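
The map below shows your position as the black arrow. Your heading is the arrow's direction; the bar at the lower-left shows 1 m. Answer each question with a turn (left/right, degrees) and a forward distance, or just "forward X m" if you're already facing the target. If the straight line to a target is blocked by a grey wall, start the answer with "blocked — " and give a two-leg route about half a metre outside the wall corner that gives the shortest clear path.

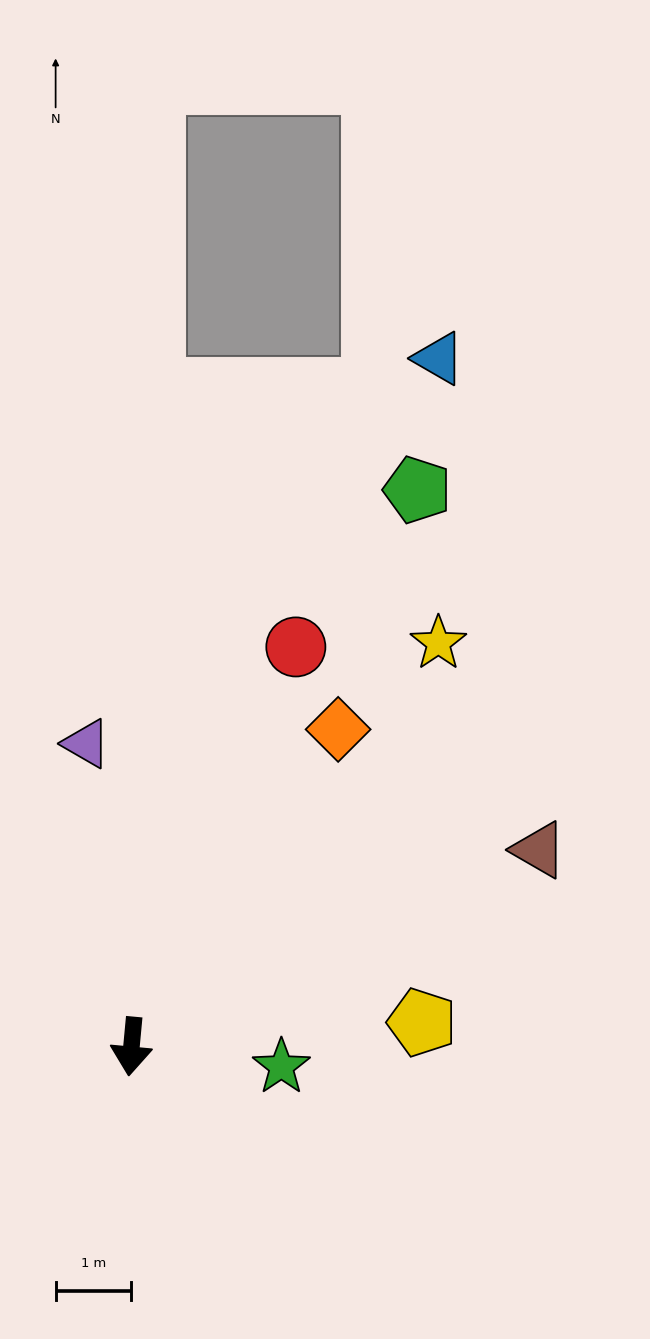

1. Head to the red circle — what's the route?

turn left 163°, forward 5.7 m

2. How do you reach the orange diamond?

turn left 152°, forward 5.0 m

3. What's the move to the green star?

turn left 88°, forward 2.0 m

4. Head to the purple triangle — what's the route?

turn right 166°, forward 4.1 m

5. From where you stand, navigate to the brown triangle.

turn left 121°, forward 6.0 m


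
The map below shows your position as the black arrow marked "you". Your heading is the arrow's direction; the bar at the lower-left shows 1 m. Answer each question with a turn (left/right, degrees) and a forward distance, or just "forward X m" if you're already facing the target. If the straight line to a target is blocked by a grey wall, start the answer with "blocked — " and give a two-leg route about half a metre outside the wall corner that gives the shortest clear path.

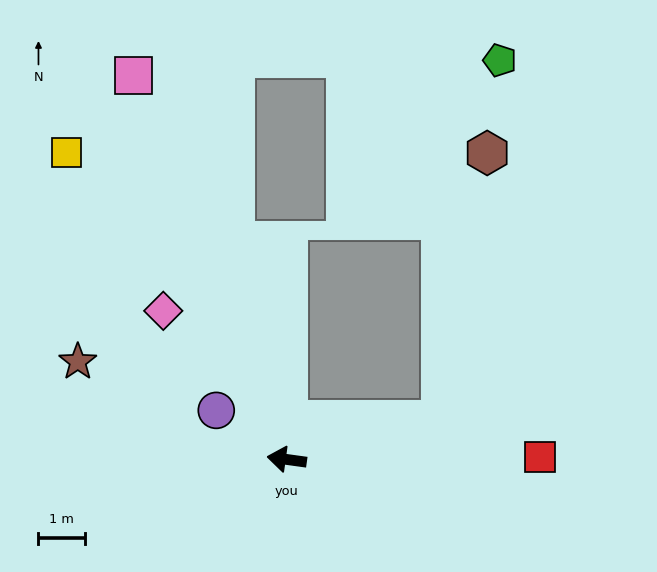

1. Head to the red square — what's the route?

turn right 172°, forward 5.4 m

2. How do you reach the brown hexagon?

blocked — turn right 158°, forward 3.4 m, then turn left 66°, forward 5.8 m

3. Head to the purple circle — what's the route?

turn right 27°, forward 1.8 m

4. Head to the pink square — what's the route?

turn right 60°, forward 8.8 m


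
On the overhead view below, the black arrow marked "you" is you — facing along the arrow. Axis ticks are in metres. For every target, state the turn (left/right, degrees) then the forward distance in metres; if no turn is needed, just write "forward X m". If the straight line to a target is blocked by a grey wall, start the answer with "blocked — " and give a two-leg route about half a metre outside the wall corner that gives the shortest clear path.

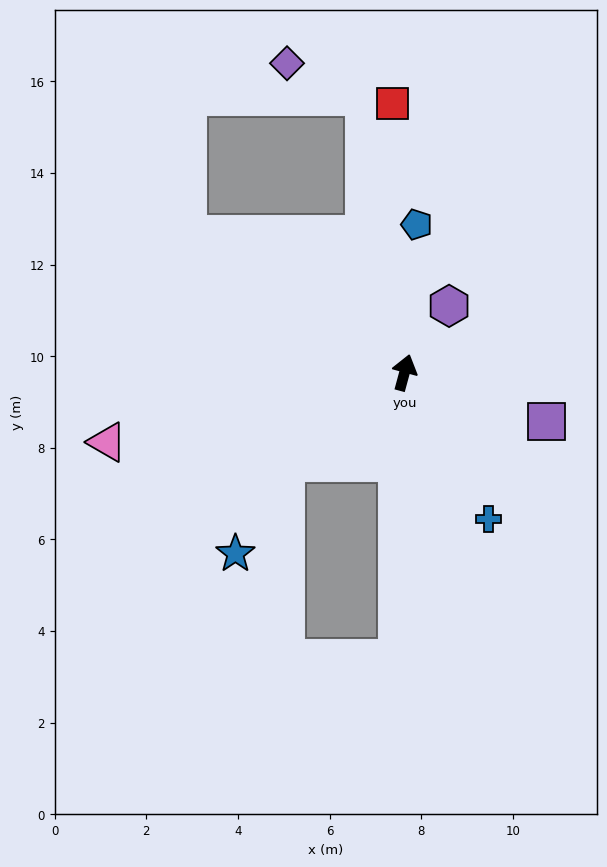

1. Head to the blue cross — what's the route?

turn right 135°, forward 3.7 m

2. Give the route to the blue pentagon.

turn left 10°, forward 3.2 m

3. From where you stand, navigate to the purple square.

turn right 94°, forward 3.3 m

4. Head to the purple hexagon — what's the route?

turn right 19°, forward 1.8 m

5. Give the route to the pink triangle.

turn left 118°, forward 6.7 m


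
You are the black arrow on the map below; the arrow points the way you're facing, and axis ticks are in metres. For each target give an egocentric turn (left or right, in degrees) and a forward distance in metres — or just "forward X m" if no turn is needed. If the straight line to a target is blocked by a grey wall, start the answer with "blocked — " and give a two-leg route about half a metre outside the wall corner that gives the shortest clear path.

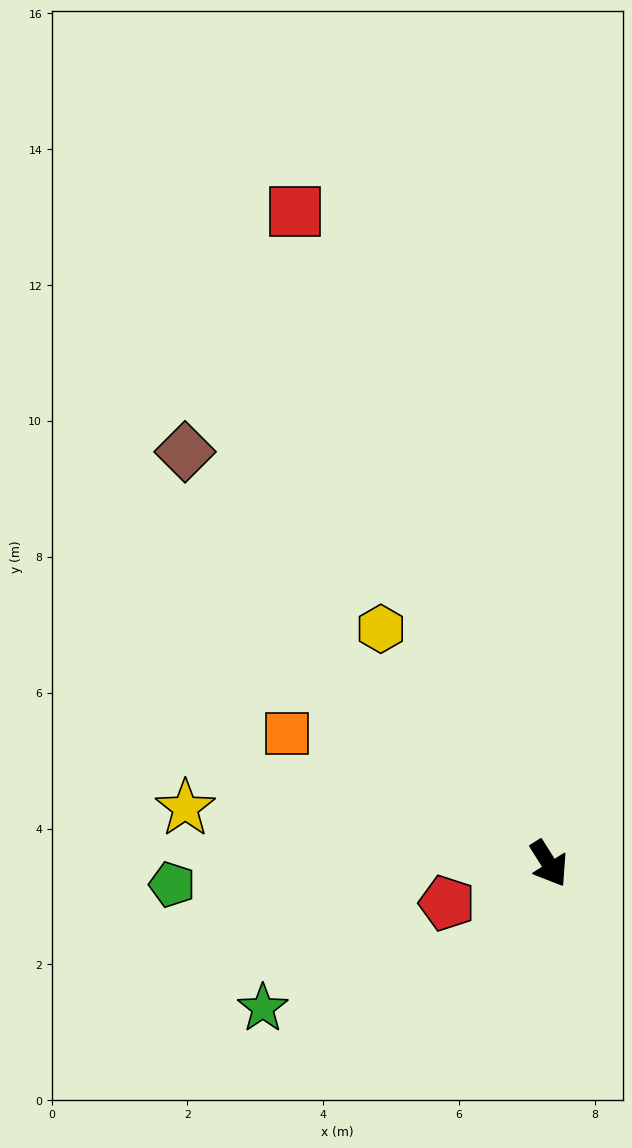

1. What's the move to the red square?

turn left 169°, forward 10.3 m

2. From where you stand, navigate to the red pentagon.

turn right 101°, forward 1.6 m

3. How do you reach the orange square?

turn right 149°, forward 4.3 m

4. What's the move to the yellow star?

turn right 131°, forward 5.4 m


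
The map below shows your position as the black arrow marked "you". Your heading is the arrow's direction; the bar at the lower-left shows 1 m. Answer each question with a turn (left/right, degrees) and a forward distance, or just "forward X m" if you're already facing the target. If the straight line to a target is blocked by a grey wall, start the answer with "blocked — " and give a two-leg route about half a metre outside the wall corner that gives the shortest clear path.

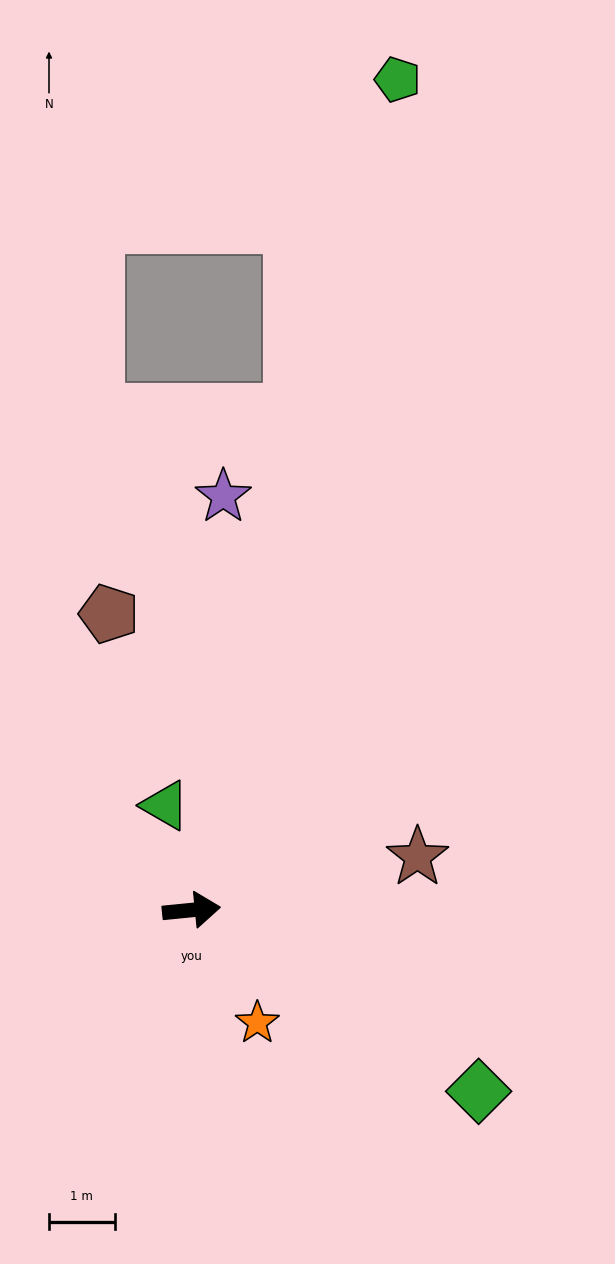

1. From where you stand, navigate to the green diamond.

turn right 38°, forward 5.2 m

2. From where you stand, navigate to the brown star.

turn left 8°, forward 3.5 m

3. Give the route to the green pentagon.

turn left 70°, forward 13.0 m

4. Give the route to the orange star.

turn right 65°, forward 2.0 m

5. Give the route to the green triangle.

turn left 98°, forward 1.6 m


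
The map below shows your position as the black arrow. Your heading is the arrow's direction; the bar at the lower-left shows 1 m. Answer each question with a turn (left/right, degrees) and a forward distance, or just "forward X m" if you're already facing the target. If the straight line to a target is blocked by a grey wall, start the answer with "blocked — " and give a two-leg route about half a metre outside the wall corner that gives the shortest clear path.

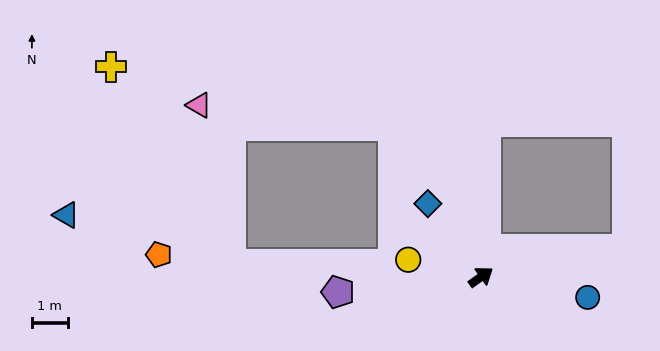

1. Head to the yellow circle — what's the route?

turn left 131°, forward 2.1 m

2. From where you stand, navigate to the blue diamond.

turn left 90°, forward 2.5 m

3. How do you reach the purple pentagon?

turn left 151°, forward 4.0 m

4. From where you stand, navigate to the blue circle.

turn right 46°, forward 3.0 m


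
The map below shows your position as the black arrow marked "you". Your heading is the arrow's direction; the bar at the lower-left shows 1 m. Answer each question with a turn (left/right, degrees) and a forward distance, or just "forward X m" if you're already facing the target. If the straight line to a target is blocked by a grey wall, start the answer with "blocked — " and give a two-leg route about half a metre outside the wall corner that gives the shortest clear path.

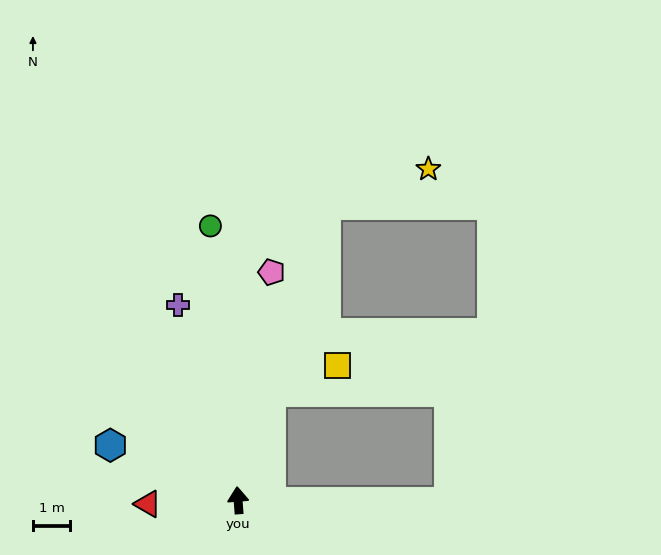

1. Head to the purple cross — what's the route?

turn left 13°, forward 5.5 m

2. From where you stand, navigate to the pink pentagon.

turn right 13°, forward 6.2 m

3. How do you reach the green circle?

forward 7.4 m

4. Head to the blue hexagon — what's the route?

turn left 62°, forward 3.8 m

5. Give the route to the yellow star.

blocked — turn right 21°, forward 8.3 m, then turn right 55°, forward 2.9 m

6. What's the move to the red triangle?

turn left 88°, forward 2.4 m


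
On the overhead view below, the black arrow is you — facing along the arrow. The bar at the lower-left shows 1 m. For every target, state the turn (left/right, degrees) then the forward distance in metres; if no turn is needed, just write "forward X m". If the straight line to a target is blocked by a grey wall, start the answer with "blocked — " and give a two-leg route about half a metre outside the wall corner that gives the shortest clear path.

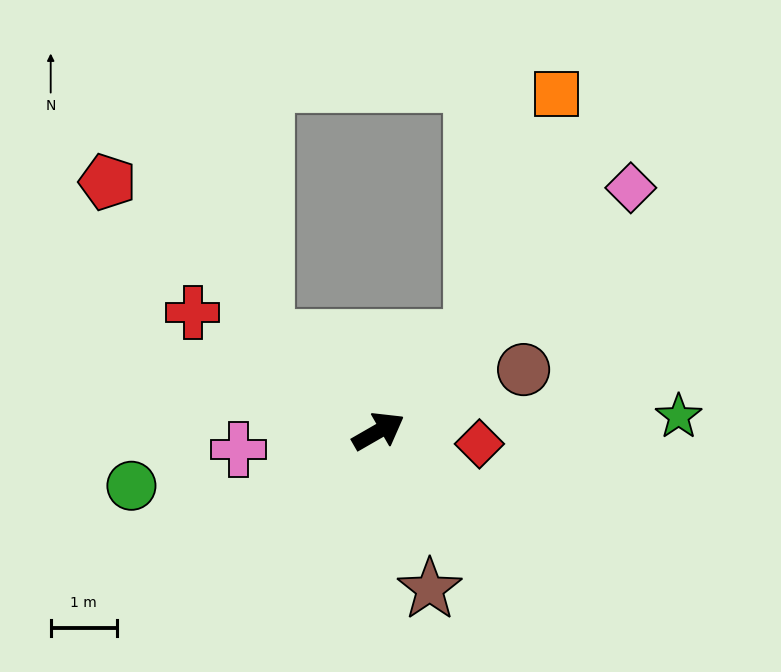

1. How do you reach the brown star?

turn right 102°, forward 2.5 m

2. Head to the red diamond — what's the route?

turn right 37°, forward 1.5 m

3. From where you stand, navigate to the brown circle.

turn right 7°, forward 2.4 m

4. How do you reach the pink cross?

turn left 157°, forward 2.1 m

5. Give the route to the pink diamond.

turn left 14°, forward 5.3 m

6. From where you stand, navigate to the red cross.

turn left 118°, forward 3.3 m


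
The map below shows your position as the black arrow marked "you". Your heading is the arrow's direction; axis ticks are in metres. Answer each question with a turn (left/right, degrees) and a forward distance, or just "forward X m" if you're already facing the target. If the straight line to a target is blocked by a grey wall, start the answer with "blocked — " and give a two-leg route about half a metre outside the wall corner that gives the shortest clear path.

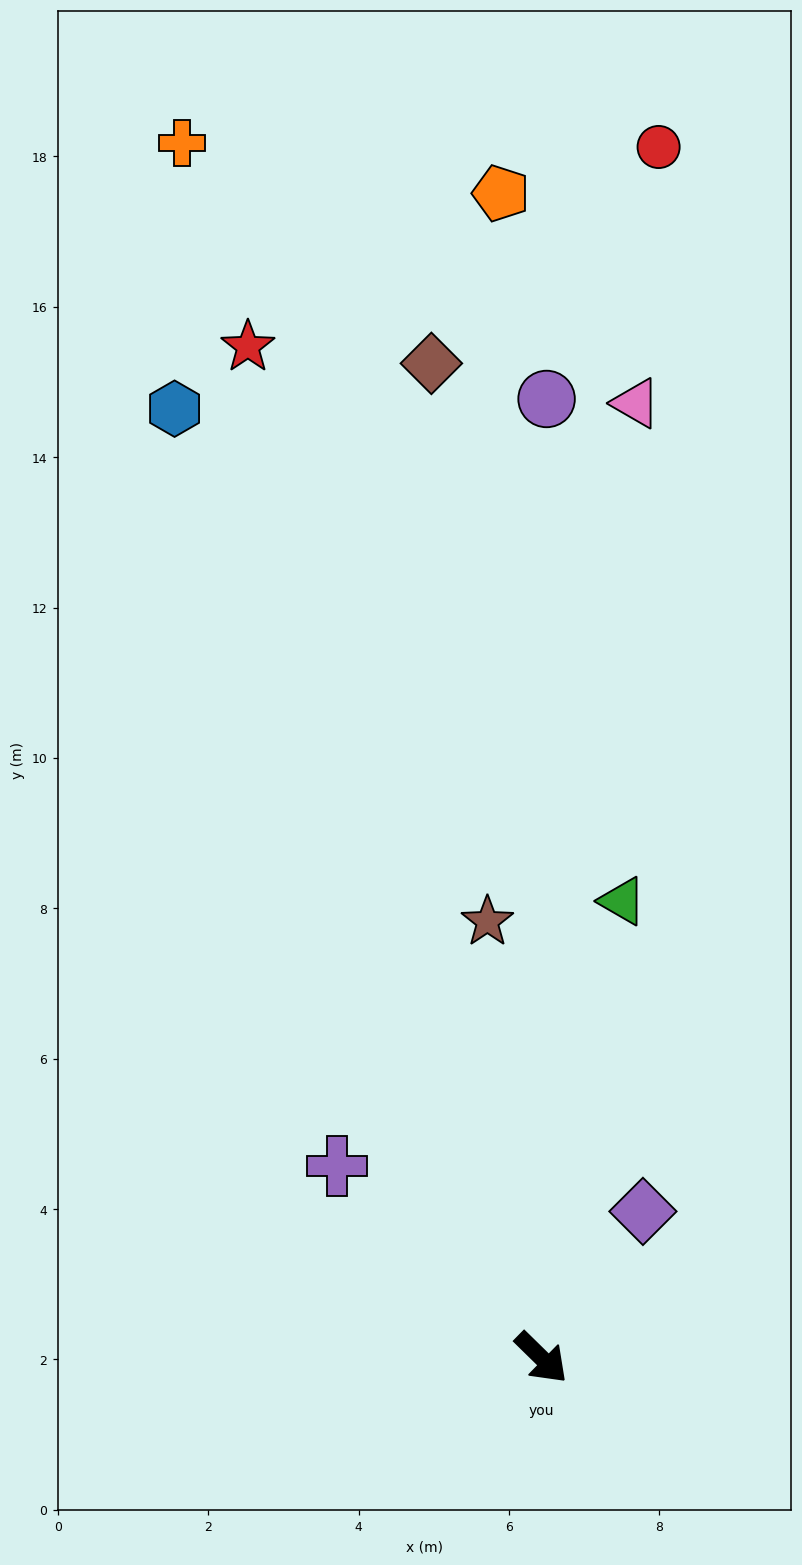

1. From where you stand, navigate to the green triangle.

turn left 124°, forward 6.2 m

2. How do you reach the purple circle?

turn left 134°, forward 12.8 m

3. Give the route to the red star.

turn left 151°, forward 14.0 m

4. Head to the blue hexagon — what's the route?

turn left 156°, forward 13.5 m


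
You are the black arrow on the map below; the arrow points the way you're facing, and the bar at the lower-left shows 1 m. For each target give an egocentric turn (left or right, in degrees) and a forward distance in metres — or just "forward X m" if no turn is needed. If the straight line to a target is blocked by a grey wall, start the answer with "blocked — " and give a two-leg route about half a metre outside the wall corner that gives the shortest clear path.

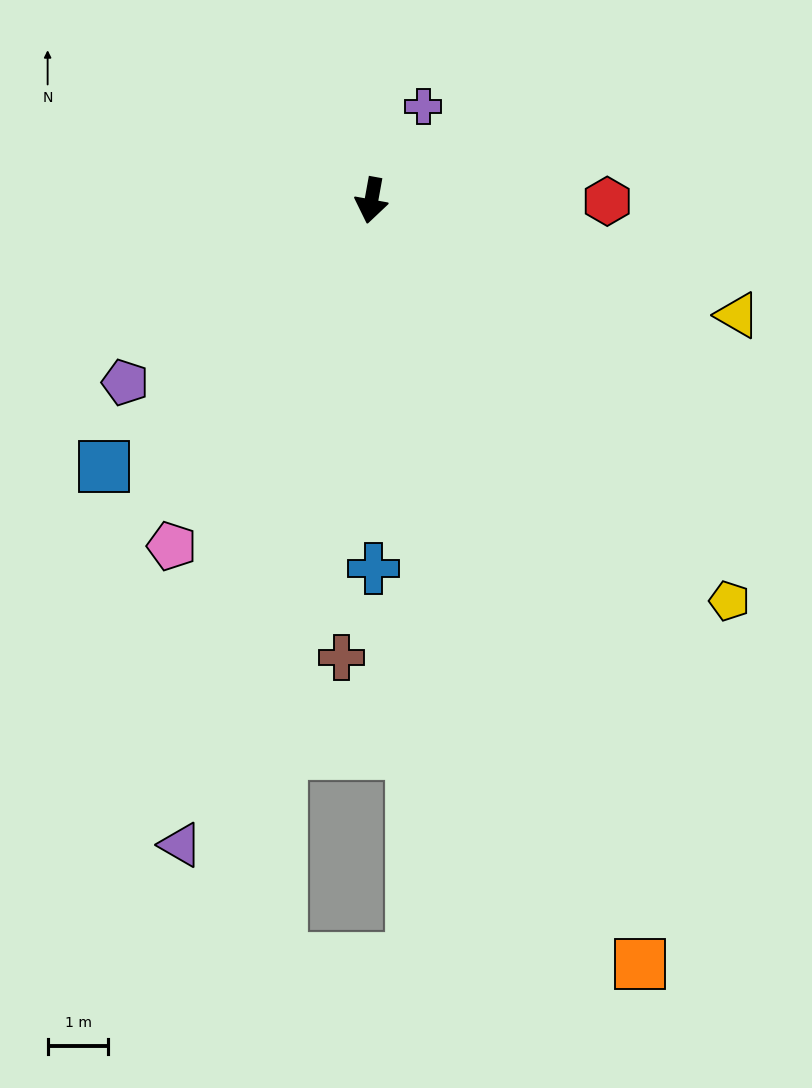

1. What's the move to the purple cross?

turn left 161°, forward 1.8 m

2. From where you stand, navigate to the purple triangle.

turn right 6°, forward 11.1 m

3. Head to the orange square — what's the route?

turn left 30°, forward 13.3 m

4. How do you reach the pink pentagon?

turn right 20°, forward 6.6 m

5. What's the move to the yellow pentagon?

turn left 52°, forward 8.8 m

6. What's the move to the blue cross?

turn left 11°, forward 6.1 m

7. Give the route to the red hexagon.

turn left 100°, forward 3.9 m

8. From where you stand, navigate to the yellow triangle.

turn left 83°, forward 6.3 m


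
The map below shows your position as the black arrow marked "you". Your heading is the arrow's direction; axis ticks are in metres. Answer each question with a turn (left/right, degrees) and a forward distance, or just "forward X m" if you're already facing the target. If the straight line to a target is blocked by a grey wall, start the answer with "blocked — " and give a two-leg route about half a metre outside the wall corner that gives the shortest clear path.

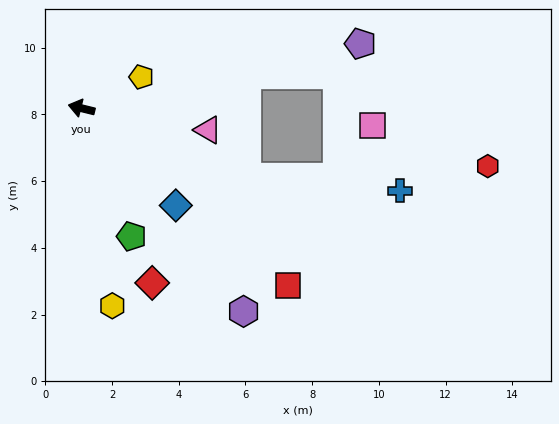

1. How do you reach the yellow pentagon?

turn right 139°, forward 2.0 m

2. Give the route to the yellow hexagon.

turn left 113°, forward 6.0 m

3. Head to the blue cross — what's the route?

blocked — turn left 171°, forward 5.4 m, then turn left 18°, forward 4.6 m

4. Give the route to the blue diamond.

turn left 148°, forward 4.1 m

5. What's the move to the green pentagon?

turn left 125°, forward 4.1 m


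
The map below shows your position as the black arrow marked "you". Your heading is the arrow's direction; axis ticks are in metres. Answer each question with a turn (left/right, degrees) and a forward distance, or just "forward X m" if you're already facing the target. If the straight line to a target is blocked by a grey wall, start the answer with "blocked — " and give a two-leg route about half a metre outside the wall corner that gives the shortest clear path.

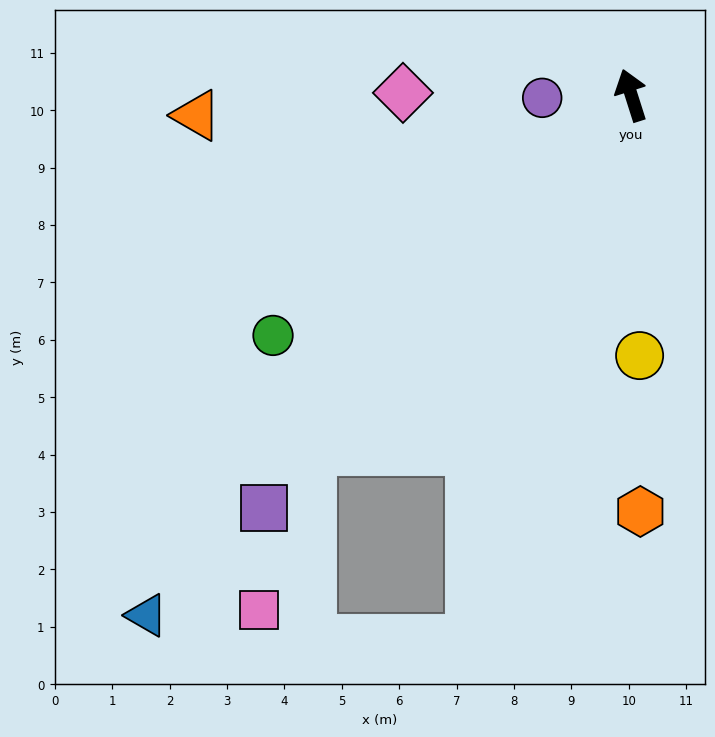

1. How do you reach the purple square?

turn left 121°, forward 9.6 m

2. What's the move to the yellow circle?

turn left 164°, forward 4.5 m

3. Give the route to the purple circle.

turn left 74°, forward 1.6 m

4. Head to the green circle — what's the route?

turn left 106°, forward 7.5 m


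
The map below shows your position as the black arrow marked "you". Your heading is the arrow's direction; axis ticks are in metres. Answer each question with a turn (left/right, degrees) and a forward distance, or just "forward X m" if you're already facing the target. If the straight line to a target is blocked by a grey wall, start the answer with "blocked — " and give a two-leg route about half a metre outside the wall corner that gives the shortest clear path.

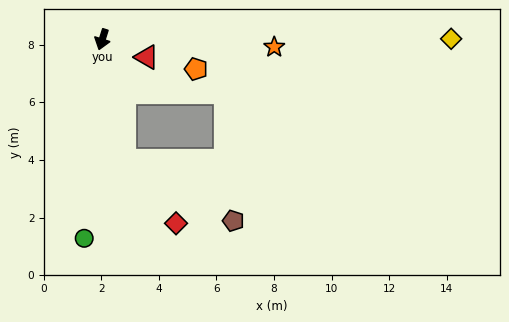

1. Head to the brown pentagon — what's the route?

blocked — turn left 28°, forward 4.3 m, then turn left 51°, forward 4.3 m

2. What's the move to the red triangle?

turn left 86°, forward 1.7 m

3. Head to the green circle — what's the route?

turn left 12°, forward 6.9 m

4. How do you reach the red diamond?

blocked — turn left 28°, forward 4.3 m, then turn left 29°, forward 2.8 m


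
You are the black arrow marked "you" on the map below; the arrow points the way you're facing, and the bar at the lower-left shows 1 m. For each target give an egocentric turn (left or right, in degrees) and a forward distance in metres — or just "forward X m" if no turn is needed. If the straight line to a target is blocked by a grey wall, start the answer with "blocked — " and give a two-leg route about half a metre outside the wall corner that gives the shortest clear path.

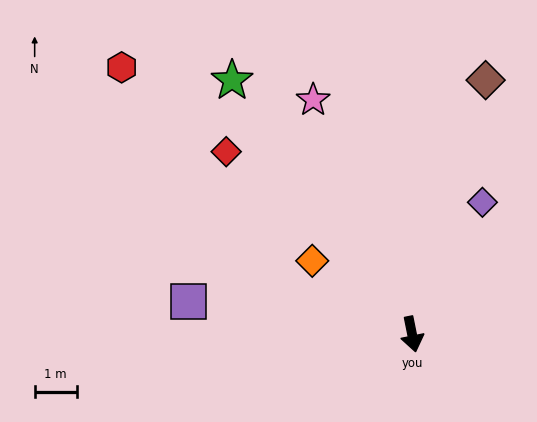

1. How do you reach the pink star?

turn right 169°, forward 6.0 m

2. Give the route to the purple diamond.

turn left 141°, forward 3.5 m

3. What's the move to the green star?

turn right 156°, forward 7.4 m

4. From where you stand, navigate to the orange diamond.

turn right 138°, forward 2.9 m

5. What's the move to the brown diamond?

turn left 152°, forward 6.3 m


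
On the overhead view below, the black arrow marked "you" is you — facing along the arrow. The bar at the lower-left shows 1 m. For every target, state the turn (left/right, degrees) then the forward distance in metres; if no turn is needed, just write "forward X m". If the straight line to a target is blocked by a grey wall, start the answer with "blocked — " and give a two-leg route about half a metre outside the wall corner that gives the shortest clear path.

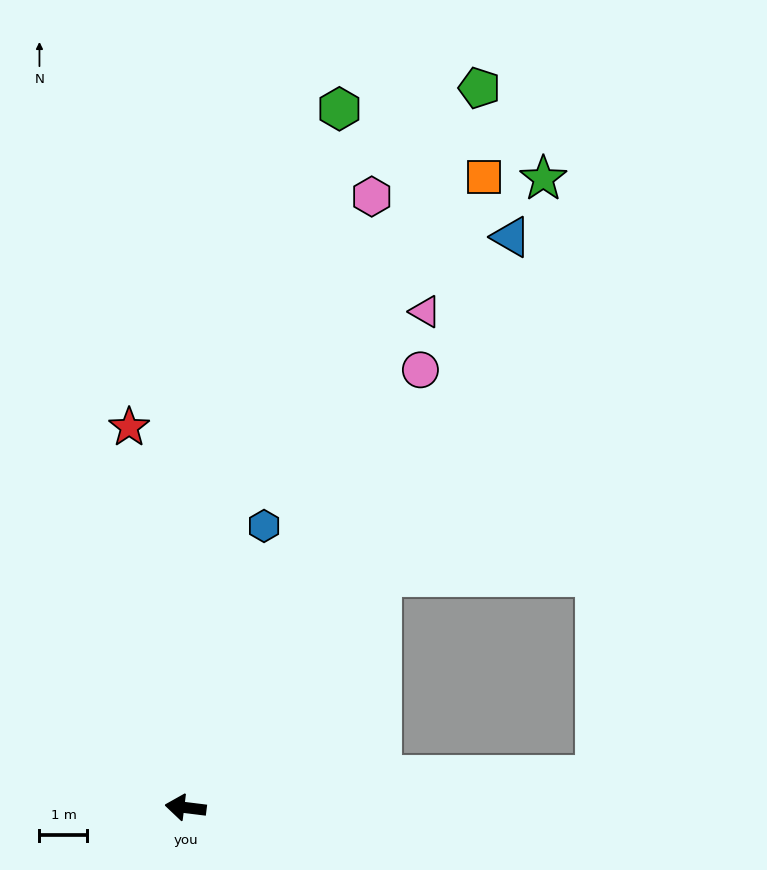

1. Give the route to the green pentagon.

turn right 105°, forward 16.2 m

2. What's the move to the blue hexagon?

turn right 98°, forward 6.1 m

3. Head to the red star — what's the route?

turn right 74°, forward 8.0 m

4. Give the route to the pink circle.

turn right 111°, forward 10.3 m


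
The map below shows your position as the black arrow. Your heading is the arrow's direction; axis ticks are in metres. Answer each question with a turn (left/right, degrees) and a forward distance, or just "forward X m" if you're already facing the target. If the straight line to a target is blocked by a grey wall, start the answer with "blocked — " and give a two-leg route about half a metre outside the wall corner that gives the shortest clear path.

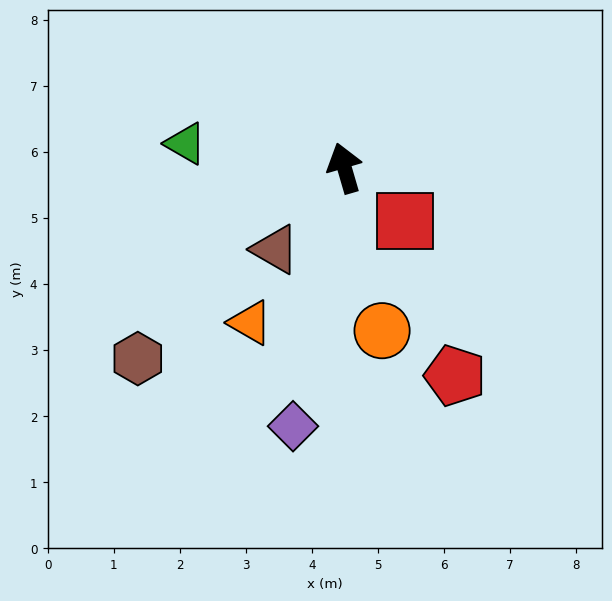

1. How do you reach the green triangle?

turn left 65°, forward 2.4 m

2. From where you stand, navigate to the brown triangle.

turn left 123°, forward 1.6 m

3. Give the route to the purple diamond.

turn left 153°, forward 4.0 m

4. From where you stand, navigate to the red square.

turn right 148°, forward 1.2 m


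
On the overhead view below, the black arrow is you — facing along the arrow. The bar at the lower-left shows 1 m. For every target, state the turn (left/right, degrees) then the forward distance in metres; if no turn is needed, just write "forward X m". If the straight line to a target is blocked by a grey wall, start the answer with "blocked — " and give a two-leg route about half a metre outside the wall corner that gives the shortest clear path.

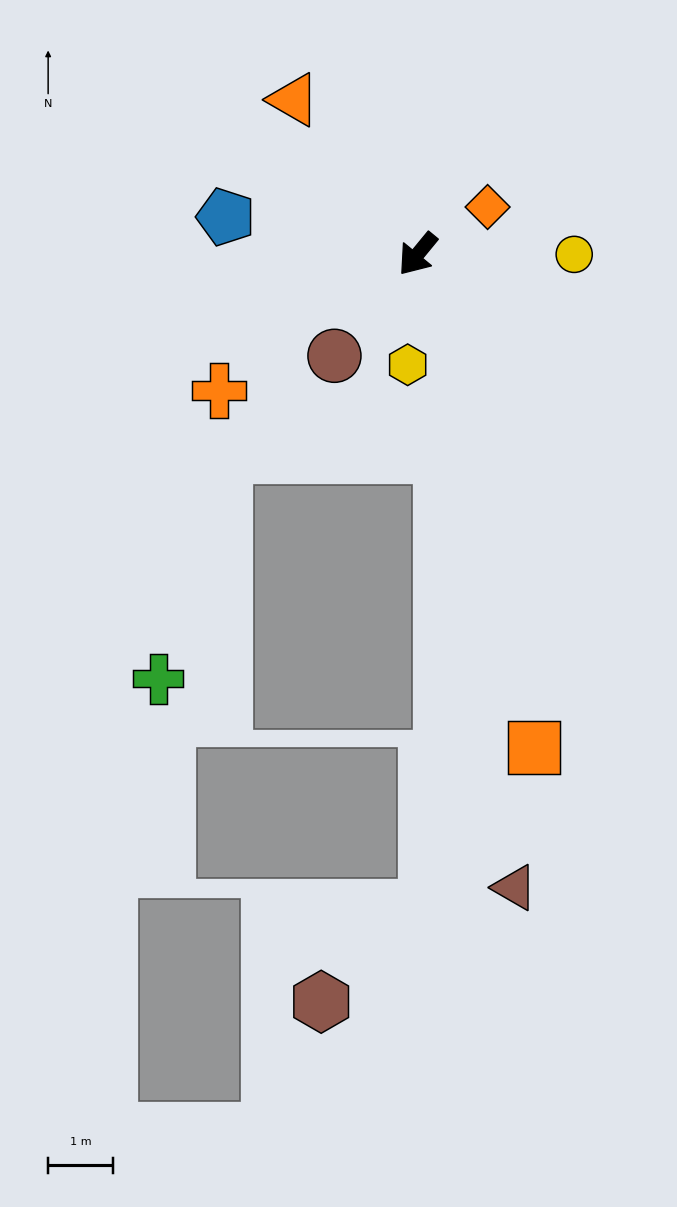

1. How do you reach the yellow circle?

turn left 129°, forward 2.4 m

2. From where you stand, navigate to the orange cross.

turn right 16°, forward 3.7 m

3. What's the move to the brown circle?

forward 2.0 m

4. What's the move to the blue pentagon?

turn right 62°, forward 3.0 m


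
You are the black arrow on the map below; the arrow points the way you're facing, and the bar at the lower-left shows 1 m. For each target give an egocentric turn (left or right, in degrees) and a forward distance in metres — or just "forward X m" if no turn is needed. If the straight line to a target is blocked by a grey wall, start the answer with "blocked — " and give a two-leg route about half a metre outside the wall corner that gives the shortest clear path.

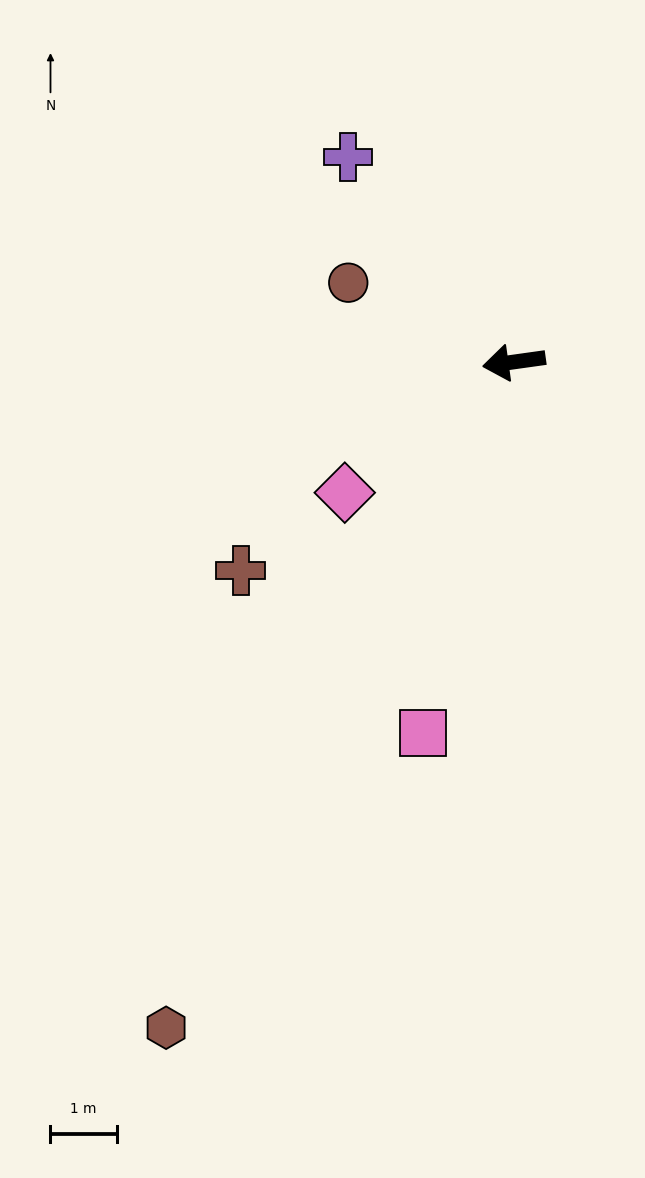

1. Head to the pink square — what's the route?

turn left 68°, forward 5.8 m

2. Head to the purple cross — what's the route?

turn right 59°, forward 4.0 m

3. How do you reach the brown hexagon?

turn left 54°, forward 11.4 m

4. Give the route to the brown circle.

turn right 34°, forward 2.8 m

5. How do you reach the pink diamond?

turn left 30°, forward 3.2 m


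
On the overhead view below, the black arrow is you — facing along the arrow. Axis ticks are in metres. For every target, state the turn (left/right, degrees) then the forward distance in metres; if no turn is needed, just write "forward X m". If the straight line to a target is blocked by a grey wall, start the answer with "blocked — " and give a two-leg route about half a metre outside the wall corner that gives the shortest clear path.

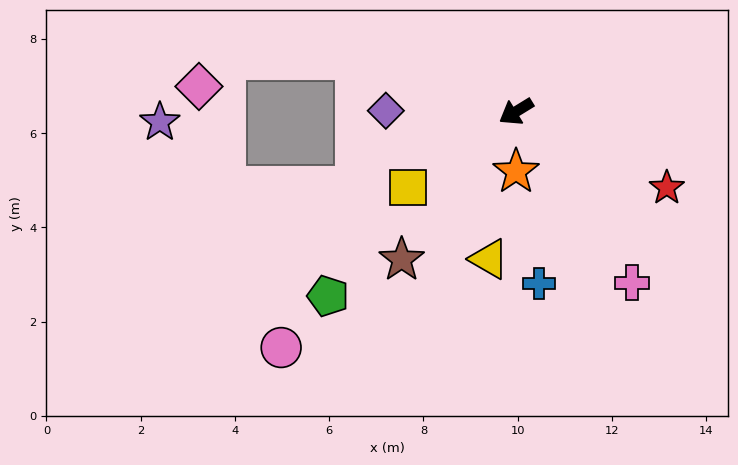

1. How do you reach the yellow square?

turn left 3°, forward 2.8 m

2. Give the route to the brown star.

turn left 21°, forward 4.0 m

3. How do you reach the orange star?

turn left 58°, forward 1.3 m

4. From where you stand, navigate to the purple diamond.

turn right 32°, forward 2.8 m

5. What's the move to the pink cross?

turn left 93°, forward 4.4 m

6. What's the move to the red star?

turn left 122°, forward 3.6 m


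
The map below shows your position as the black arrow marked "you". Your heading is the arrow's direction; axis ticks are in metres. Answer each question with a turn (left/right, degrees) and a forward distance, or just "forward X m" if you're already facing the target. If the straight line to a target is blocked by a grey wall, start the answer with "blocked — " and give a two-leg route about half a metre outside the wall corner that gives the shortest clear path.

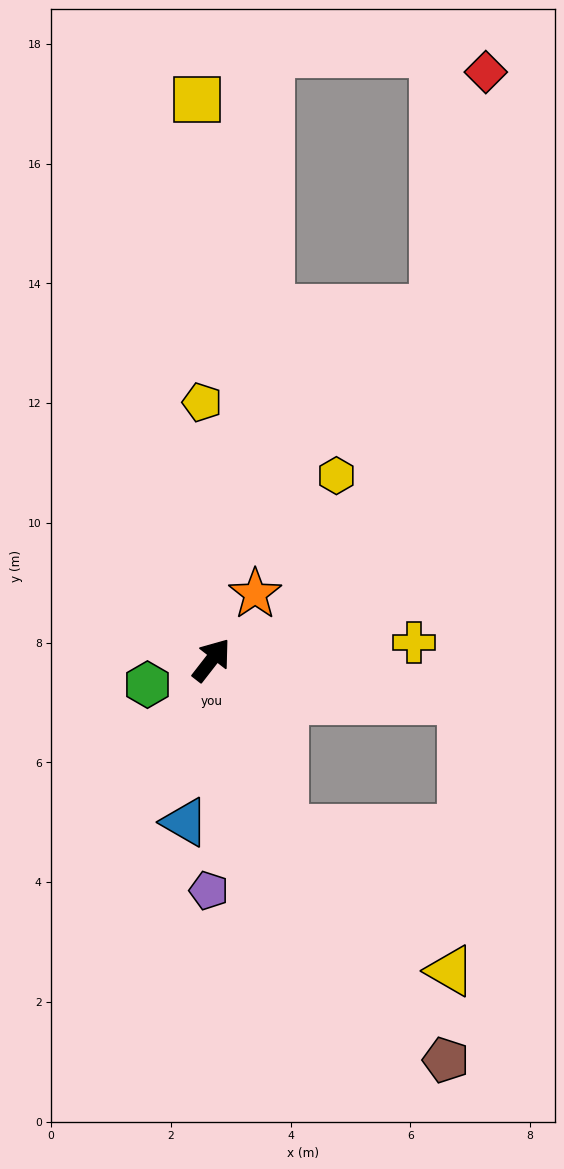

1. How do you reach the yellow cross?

turn right 47°, forward 3.4 m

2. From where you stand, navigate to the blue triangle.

turn right 151°, forward 2.7 m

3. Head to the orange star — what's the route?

turn left 4°, forward 1.3 m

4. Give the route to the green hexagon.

turn left 149°, forward 1.1 m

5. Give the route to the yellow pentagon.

turn left 40°, forward 4.3 m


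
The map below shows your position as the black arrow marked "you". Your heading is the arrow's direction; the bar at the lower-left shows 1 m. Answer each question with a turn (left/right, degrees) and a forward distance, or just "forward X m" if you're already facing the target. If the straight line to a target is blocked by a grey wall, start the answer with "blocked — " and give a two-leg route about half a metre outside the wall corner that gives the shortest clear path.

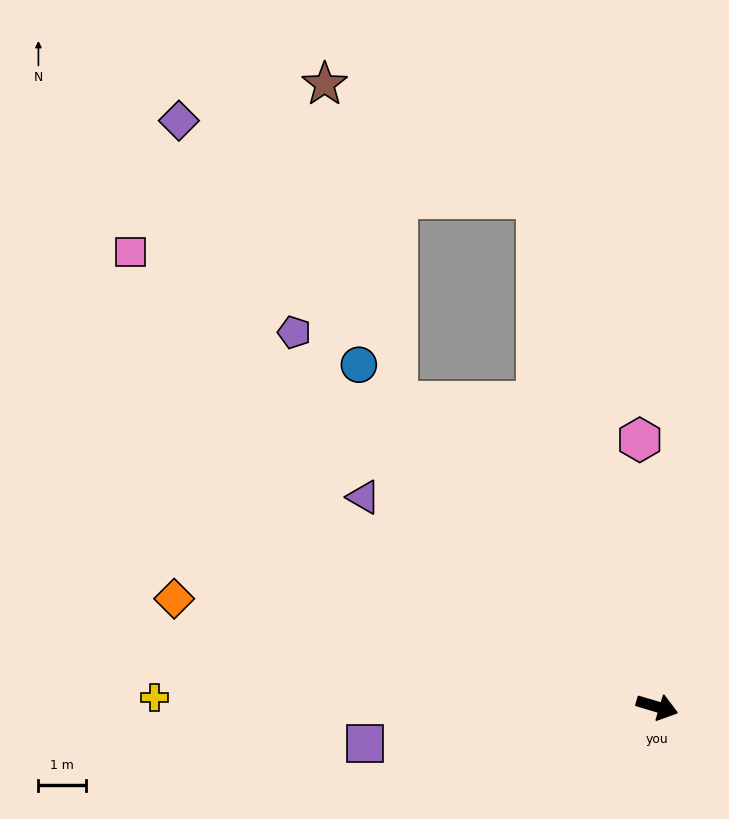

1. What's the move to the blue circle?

turn left 148°, forward 9.5 m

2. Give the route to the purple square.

turn right 156°, forward 6.2 m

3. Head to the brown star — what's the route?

blocked — turn left 147°, forward 8.4 m, then turn right 28°, forward 6.9 m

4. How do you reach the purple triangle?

turn left 161°, forward 7.6 m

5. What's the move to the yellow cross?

turn right 164°, forward 10.6 m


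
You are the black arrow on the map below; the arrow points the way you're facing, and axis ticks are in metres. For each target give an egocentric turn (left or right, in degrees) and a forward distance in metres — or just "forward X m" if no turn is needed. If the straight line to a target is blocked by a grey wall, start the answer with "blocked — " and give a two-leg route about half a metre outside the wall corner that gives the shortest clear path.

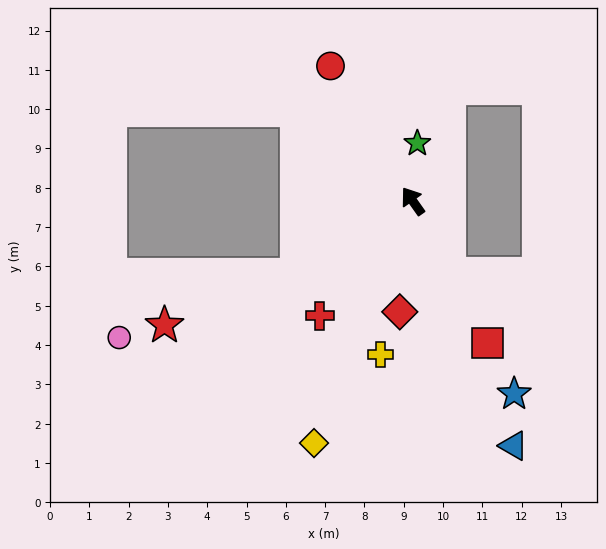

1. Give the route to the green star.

turn right 40°, forward 1.5 m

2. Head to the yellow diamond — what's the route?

turn left 123°, forward 6.6 m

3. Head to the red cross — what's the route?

turn left 106°, forward 3.8 m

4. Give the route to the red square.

turn left 172°, forward 4.1 m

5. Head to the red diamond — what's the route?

turn left 138°, forward 2.8 m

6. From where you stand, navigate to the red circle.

turn right 4°, forward 4.0 m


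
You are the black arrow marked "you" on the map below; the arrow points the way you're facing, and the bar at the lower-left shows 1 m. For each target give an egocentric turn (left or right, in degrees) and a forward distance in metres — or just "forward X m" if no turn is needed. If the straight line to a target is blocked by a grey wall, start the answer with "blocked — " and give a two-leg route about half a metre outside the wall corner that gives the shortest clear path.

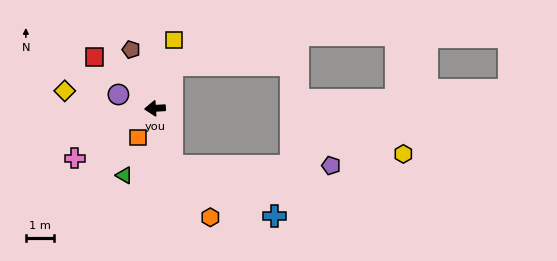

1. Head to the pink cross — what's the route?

turn left 28°, forward 3.4 m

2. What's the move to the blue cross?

blocked — turn left 103°, forward 2.2 m, then turn left 48°, forward 4.1 m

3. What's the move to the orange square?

turn left 56°, forward 1.2 m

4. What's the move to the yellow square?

turn right 109°, forward 2.5 m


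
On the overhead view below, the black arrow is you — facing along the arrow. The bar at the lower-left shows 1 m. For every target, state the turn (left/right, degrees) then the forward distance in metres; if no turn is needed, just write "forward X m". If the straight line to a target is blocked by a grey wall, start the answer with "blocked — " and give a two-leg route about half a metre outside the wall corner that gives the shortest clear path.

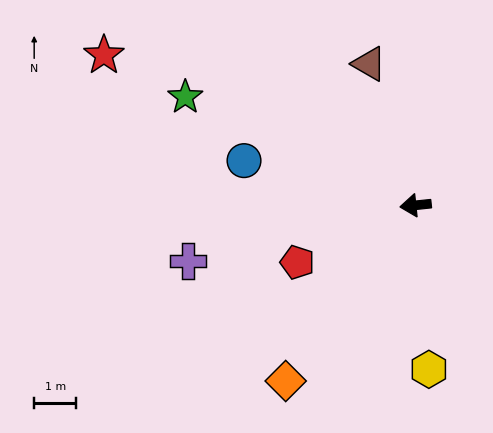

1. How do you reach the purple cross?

turn left 8°, forward 5.5 m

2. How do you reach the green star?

turn right 31°, forward 6.0 m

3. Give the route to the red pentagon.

turn left 20°, forward 3.1 m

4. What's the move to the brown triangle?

turn right 78°, forward 3.5 m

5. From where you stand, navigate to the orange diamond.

turn left 48°, forward 5.2 m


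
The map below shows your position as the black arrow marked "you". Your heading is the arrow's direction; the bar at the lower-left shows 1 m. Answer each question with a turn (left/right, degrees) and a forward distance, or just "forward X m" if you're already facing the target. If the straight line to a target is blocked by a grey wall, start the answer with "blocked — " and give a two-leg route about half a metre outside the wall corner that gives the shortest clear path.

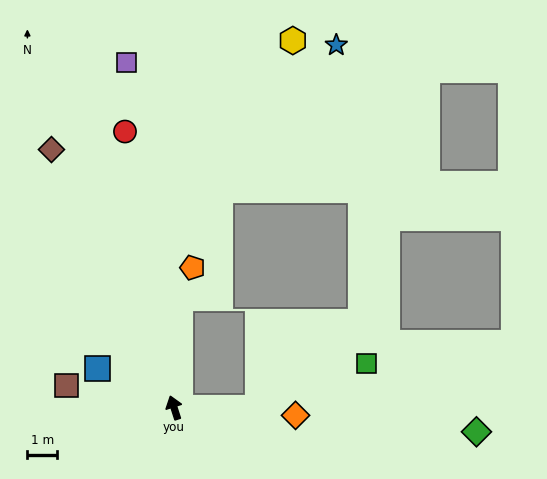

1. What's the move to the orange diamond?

turn right 111°, forward 4.1 m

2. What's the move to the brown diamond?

turn left 8°, forward 9.7 m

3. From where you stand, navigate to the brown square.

turn left 60°, forward 3.7 m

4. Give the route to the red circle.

turn right 8°, forward 9.5 m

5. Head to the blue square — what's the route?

turn left 45°, forward 2.9 m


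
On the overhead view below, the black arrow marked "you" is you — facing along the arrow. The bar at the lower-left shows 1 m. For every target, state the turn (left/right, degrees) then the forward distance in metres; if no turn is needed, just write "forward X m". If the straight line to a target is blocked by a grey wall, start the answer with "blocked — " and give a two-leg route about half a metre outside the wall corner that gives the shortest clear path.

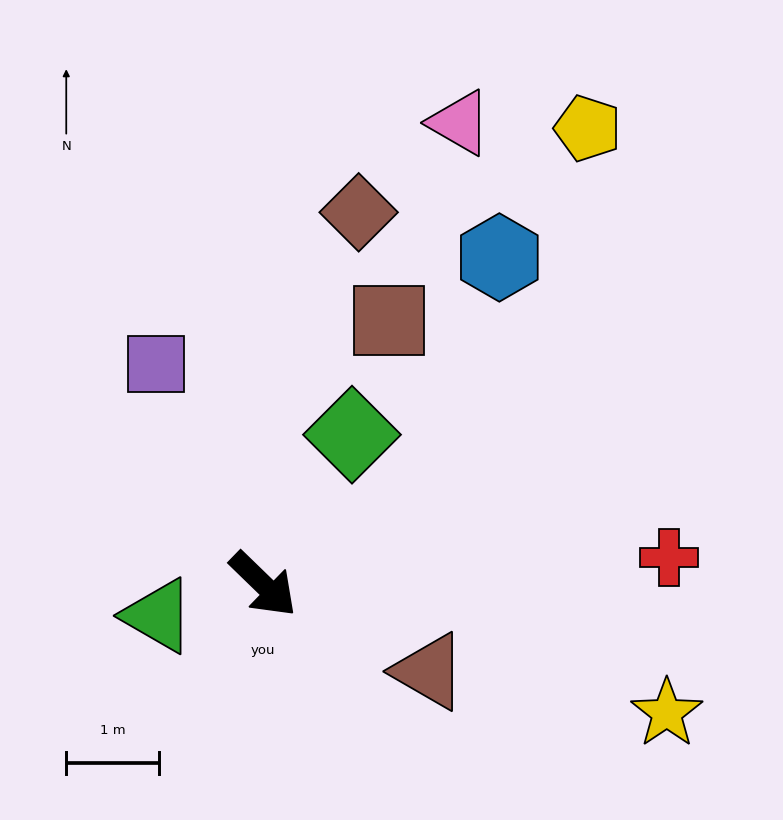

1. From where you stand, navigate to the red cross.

turn left 48°, forward 4.4 m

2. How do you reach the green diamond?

turn left 103°, forward 1.9 m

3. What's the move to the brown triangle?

turn left 16°, forward 2.0 m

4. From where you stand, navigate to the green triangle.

turn right 119°, forward 1.2 m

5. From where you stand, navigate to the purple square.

turn left 160°, forward 2.6 m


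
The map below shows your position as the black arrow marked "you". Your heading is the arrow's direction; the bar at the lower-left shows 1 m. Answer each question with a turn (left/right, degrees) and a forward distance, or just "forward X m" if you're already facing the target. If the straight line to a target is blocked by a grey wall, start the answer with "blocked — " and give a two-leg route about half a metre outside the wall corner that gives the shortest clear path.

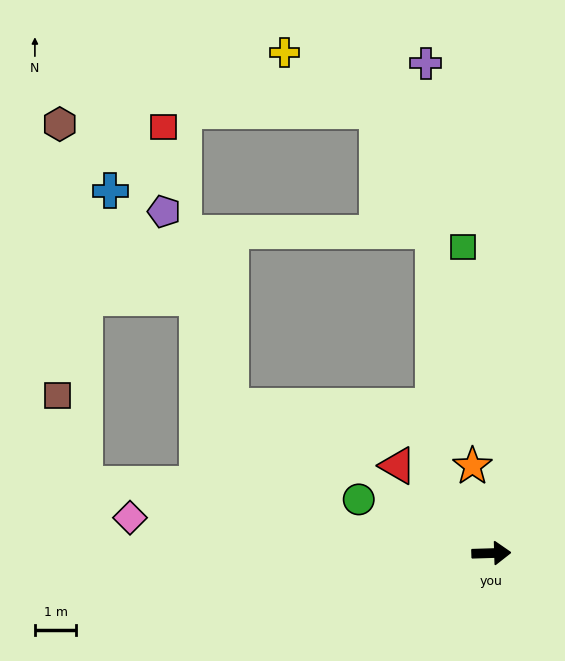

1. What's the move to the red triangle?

turn left 135°, forward 3.1 m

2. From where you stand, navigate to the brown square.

blocked — turn left 169°, forward 9.9 m, then turn right 63°, forward 2.2 m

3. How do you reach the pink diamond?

turn left 173°, forward 8.7 m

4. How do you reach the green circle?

turn left 156°, forward 3.4 m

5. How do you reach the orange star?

turn left 100°, forward 2.1 m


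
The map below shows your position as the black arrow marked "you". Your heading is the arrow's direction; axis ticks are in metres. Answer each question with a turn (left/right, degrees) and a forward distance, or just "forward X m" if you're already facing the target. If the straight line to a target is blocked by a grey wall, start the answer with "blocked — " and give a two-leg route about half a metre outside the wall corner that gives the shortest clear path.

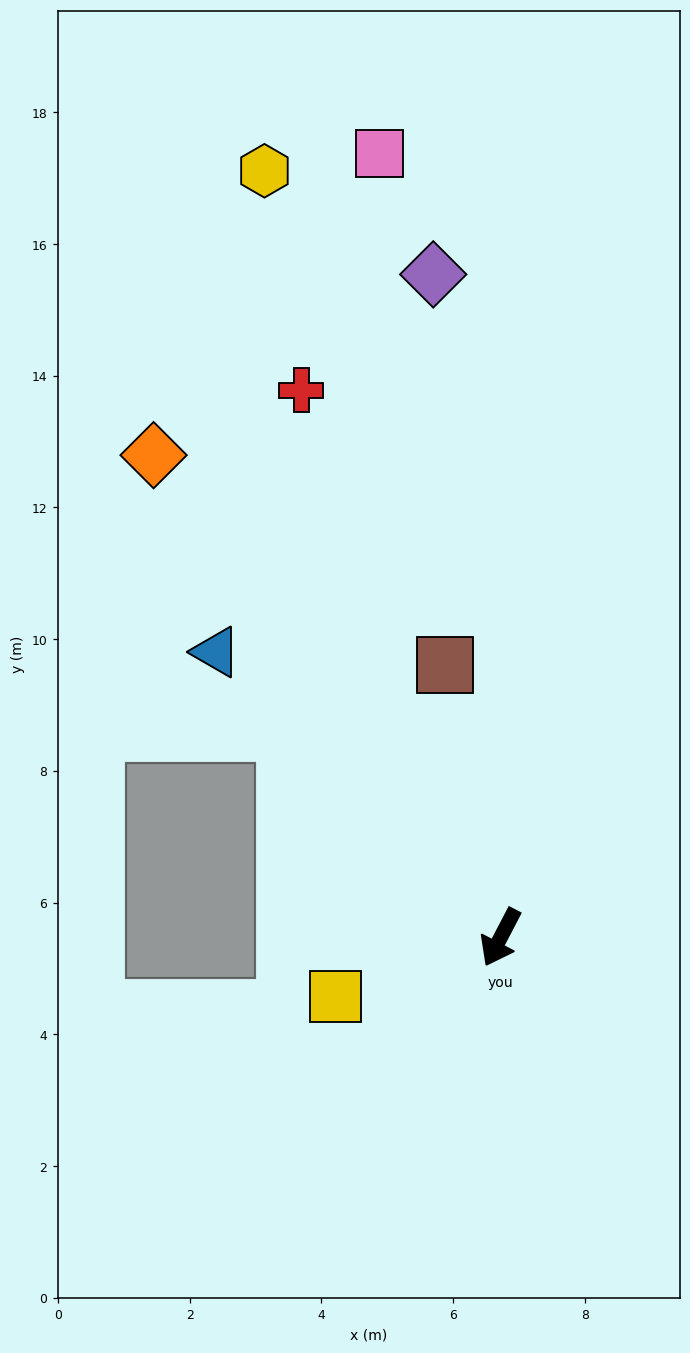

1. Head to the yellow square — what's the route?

turn right 43°, forward 2.7 m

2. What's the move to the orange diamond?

turn right 117°, forward 9.0 m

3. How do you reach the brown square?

turn right 141°, forward 4.2 m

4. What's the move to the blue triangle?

turn right 108°, forward 6.1 m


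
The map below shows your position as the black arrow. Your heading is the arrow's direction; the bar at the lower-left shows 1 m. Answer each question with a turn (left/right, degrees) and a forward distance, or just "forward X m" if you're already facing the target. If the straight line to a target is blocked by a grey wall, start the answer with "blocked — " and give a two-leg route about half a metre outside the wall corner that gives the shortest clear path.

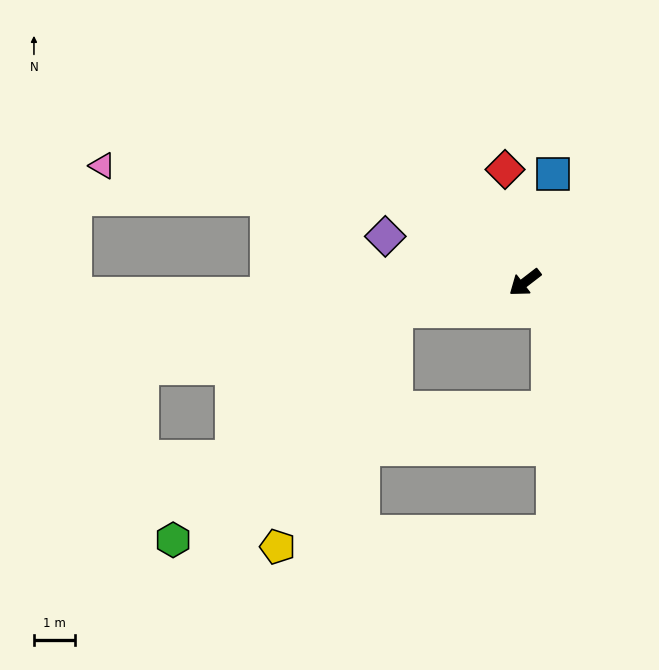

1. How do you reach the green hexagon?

blocked — turn right 25°, forward 3.3 m, then turn left 33°, forward 7.8 m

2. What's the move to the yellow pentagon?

blocked — turn right 25°, forward 3.3 m, then turn left 51°, forward 6.5 m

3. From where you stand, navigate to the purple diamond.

turn right 56°, forward 3.6 m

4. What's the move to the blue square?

turn right 142°, forward 2.7 m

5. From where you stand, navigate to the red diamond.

turn right 118°, forward 2.8 m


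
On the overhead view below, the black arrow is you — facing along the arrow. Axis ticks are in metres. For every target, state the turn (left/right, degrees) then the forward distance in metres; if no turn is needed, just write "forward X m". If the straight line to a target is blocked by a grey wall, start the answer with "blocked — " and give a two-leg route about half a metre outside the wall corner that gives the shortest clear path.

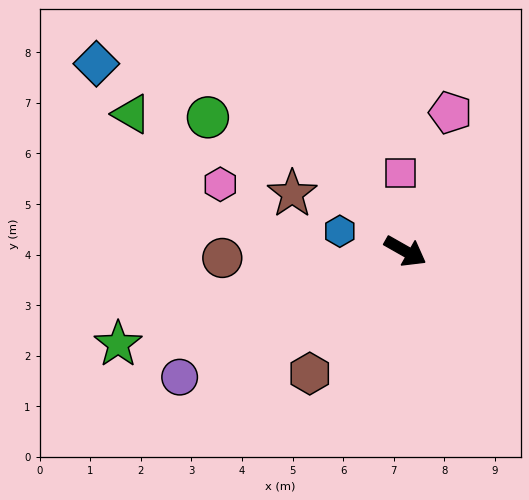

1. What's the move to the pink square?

turn left 123°, forward 1.5 m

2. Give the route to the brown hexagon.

turn right 98°, forward 3.1 m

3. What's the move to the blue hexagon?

turn right 167°, forward 1.4 m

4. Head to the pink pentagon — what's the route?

turn left 102°, forward 2.9 m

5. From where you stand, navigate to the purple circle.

turn right 121°, forward 5.1 m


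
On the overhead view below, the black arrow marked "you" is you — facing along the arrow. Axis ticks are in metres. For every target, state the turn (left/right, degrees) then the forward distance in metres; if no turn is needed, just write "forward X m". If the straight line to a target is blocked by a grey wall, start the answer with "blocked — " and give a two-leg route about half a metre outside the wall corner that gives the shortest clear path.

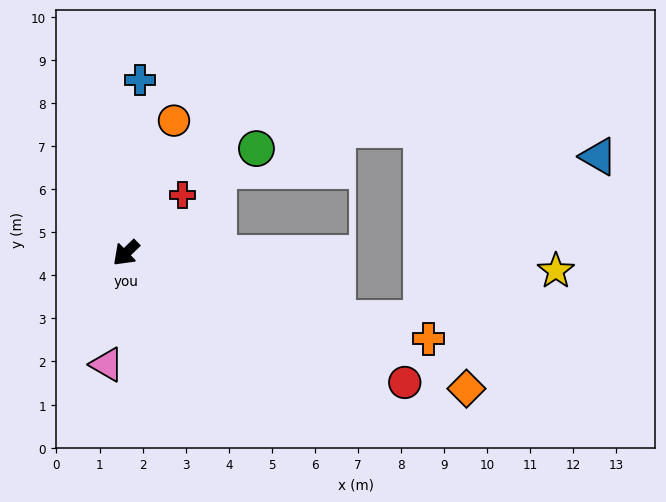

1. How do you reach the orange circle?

turn right 154°, forward 3.3 m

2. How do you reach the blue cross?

turn right 139°, forward 4.0 m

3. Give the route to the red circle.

turn left 111°, forward 7.1 m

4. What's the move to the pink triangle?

turn left 36°, forward 2.6 m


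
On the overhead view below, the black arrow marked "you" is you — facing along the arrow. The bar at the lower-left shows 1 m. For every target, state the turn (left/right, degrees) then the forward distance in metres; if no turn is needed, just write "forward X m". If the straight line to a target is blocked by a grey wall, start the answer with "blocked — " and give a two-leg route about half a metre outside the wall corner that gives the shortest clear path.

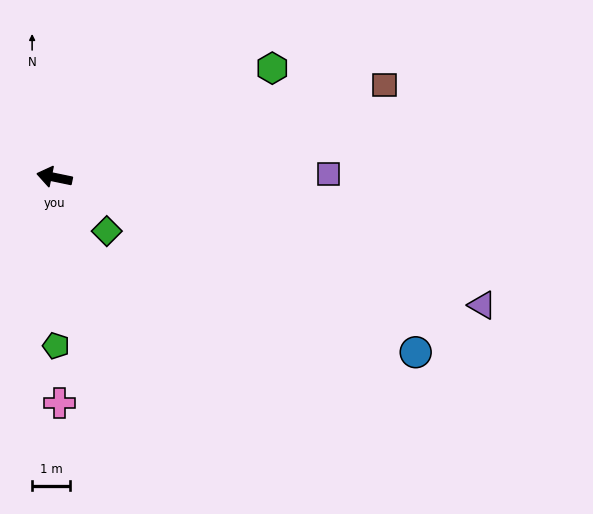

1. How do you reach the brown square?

turn right 153°, forward 9.1 m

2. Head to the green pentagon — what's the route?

turn left 102°, forward 4.5 m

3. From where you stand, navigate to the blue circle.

turn left 166°, forward 10.6 m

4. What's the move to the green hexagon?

turn right 142°, forward 6.4 m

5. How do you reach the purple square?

turn right 168°, forward 7.2 m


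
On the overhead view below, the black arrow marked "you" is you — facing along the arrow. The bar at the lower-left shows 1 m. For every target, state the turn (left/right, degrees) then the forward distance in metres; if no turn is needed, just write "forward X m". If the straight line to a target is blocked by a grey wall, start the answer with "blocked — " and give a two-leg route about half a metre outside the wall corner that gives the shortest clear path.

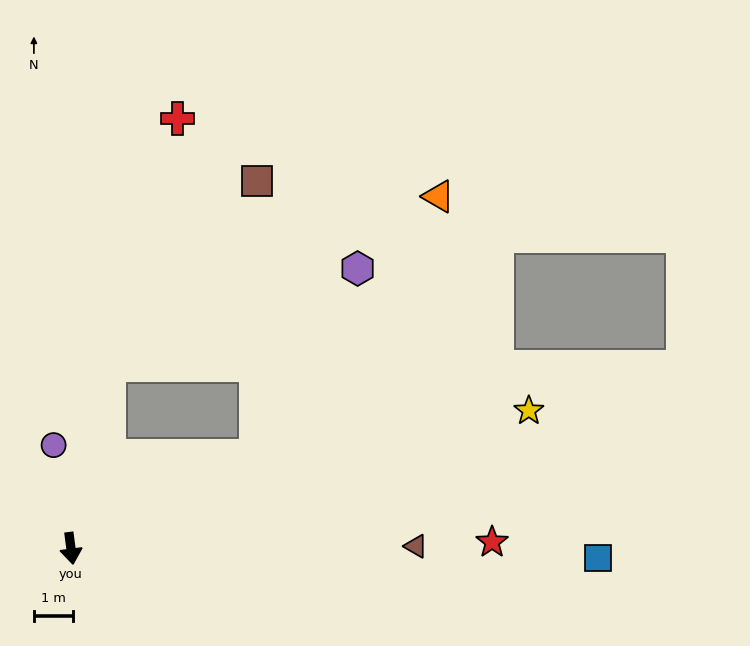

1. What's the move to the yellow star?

turn left 99°, forward 12.1 m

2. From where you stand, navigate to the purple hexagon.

blocked — turn left 109°, forward 5.3 m, then turn left 35°, forward 5.4 m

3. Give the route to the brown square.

blocked — turn left 161°, forward 4.7 m, then turn right 27°, forward 6.0 m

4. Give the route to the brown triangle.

turn left 83°, forward 8.8 m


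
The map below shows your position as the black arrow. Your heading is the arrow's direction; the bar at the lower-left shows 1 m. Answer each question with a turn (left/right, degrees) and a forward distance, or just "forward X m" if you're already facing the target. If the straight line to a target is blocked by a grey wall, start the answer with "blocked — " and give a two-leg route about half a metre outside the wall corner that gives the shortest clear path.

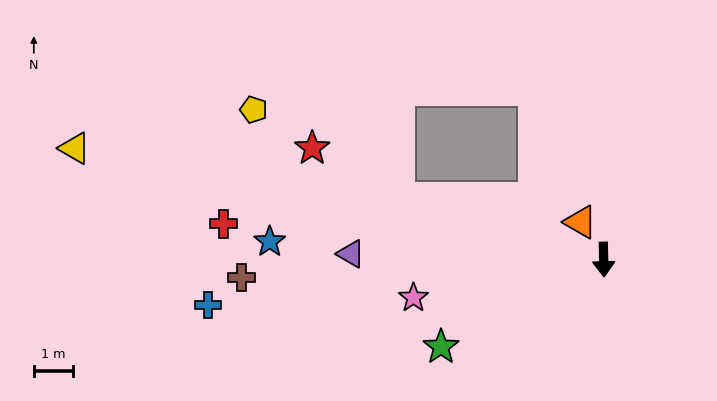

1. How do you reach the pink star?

turn right 80°, forward 4.9 m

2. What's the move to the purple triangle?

turn right 93°, forward 6.4 m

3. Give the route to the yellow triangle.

turn right 103°, forward 13.7 m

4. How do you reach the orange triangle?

turn right 150°, forward 1.1 m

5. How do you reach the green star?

turn right 63°, forward 4.7 m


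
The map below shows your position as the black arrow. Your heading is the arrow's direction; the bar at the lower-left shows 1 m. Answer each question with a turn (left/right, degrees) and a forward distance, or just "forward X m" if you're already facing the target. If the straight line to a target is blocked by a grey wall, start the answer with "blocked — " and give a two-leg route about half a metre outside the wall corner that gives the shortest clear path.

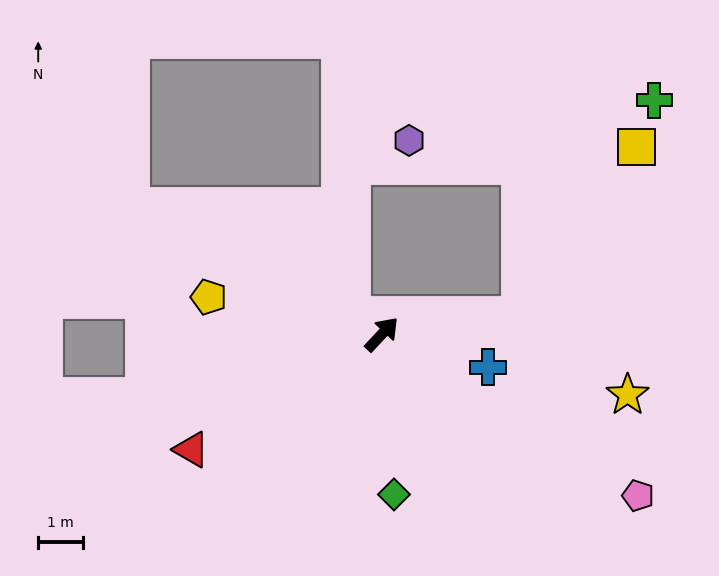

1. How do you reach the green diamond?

turn right 133°, forward 3.6 m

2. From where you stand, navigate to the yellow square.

blocked — turn right 39°, forward 3.1 m, then turn left 47°, forward 4.5 m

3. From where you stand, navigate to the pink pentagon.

turn right 79°, forward 6.7 m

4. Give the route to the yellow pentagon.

turn left 121°, forward 3.9 m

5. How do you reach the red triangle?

turn left 164°, forward 4.9 m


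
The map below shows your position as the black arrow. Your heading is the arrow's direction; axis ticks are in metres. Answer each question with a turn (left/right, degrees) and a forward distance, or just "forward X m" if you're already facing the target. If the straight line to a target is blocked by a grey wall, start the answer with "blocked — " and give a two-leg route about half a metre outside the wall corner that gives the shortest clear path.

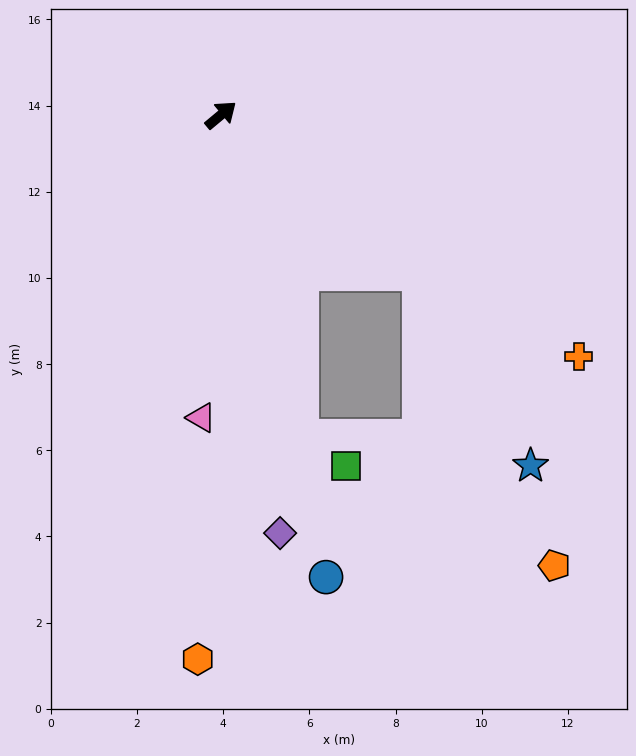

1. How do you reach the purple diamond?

turn right 122°, forward 9.8 m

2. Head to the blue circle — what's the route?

turn right 117°, forward 11.0 m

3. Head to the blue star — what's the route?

blocked — turn right 78°, forward 5.9 m, then turn right 22°, forward 5.2 m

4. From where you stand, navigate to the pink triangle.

turn right 134°, forward 7.0 m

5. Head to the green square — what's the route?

blocked — turn right 116°, forward 7.7 m, then turn left 44°, forward 1.2 m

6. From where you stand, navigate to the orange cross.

turn right 74°, forward 10.0 m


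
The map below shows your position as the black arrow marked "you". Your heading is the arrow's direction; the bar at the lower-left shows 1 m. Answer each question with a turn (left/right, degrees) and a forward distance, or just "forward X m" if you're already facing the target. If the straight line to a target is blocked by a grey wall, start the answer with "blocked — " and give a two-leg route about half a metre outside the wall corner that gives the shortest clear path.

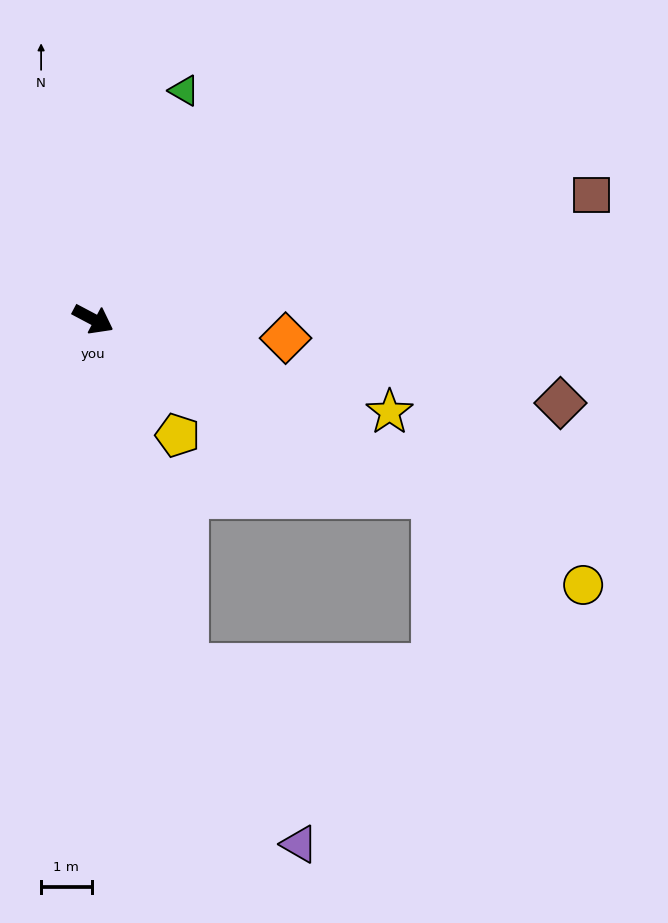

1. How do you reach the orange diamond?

turn left 22°, forward 3.8 m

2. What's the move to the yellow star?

turn left 11°, forward 6.1 m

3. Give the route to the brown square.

turn left 42°, forward 10.1 m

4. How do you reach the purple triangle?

blocked — turn right 47°, forward 7.1 m, then turn left 17°, forward 4.2 m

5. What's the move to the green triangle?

turn left 96°, forward 4.9 m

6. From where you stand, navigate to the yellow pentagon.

turn right 26°, forward 2.8 m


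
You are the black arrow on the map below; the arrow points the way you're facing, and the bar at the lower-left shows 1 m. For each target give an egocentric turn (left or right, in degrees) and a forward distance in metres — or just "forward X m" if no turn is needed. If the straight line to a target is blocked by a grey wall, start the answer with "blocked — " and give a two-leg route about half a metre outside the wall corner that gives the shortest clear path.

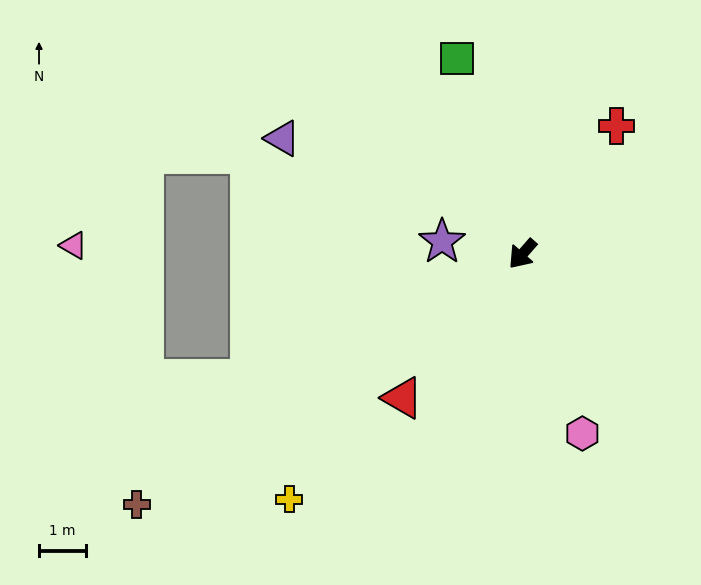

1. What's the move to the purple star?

turn right 58°, forward 1.7 m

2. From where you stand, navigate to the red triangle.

forward 4.0 m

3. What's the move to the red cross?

turn right 175°, forward 3.4 m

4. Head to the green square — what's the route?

turn right 120°, forward 4.4 m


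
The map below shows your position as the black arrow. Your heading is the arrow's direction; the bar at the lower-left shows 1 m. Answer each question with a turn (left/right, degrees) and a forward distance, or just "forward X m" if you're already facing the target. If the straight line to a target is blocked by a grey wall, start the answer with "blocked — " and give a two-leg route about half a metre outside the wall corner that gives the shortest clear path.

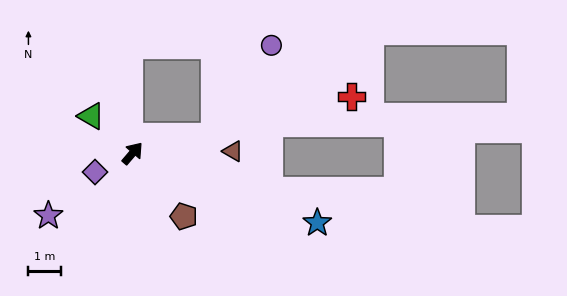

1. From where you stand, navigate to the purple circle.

blocked — turn right 38°, forward 2.6 m, then turn left 47°, forward 3.3 m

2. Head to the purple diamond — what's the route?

turn left 157°, forward 1.3 m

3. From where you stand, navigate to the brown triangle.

turn right 48°, forward 3.1 m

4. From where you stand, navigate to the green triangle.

turn left 89°, forward 1.7 m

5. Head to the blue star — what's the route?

turn right 70°, forward 6.1 m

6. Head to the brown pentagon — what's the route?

turn right 100°, forward 2.5 m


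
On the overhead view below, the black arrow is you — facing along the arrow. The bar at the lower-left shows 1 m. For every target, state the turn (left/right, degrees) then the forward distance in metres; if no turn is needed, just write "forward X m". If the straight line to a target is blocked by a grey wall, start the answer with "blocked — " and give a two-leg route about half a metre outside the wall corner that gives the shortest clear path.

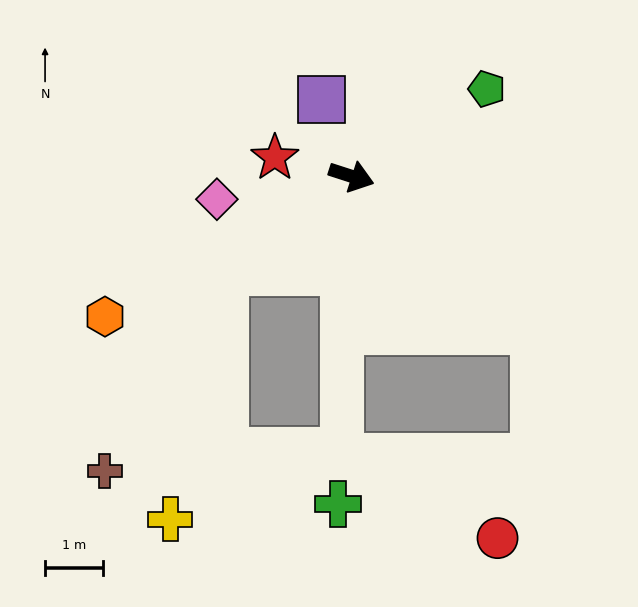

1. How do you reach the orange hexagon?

turn right 132°, forward 4.9 m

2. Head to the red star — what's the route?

turn right 176°, forward 1.4 m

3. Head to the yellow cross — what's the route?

blocked — turn right 126°, forward 2.7 m, then turn left 42°, forward 4.4 m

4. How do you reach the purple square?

turn left 129°, forward 1.4 m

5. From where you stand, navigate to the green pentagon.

turn left 51°, forward 2.8 m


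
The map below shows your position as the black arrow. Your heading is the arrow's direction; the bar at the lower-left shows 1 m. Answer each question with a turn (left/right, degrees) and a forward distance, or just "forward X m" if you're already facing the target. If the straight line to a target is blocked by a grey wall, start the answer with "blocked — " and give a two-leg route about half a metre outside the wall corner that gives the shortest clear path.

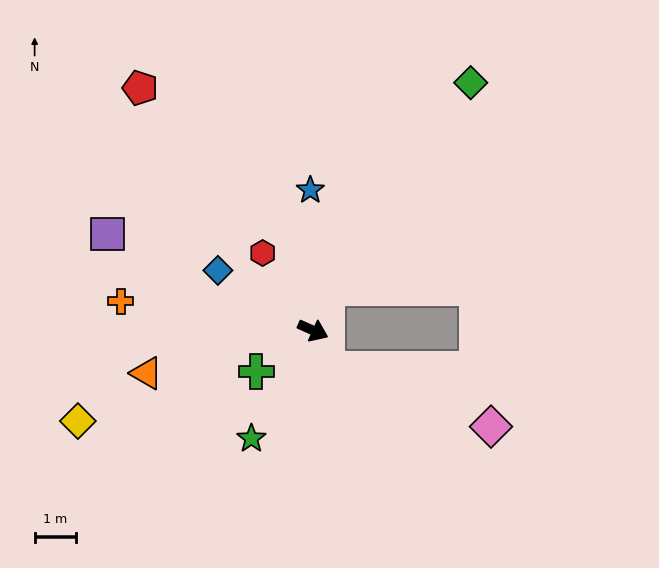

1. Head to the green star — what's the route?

turn right 96°, forward 3.0 m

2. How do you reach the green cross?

turn right 120°, forward 1.7 m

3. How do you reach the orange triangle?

turn right 142°, forward 4.2 m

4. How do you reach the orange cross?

turn right 165°, forward 4.8 m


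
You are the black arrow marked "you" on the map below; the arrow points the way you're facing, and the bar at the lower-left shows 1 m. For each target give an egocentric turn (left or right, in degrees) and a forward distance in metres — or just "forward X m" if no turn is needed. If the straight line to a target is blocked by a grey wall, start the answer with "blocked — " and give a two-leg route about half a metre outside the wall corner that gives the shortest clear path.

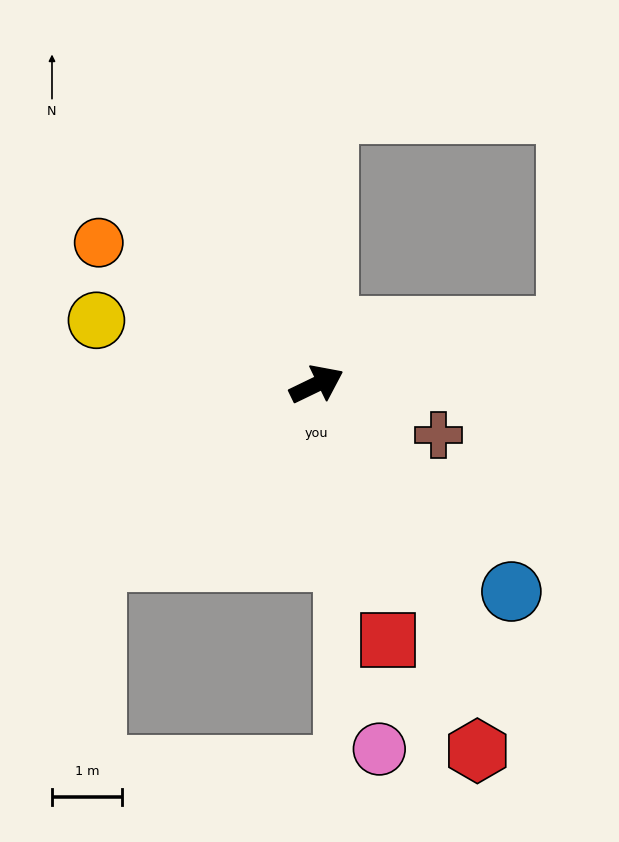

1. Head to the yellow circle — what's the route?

turn left 138°, forward 3.3 m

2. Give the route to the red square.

turn right 100°, forward 3.8 m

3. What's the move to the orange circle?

turn left 121°, forward 3.7 m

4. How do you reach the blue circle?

turn right 73°, forward 4.1 m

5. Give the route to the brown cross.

turn right 49°, forward 1.9 m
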